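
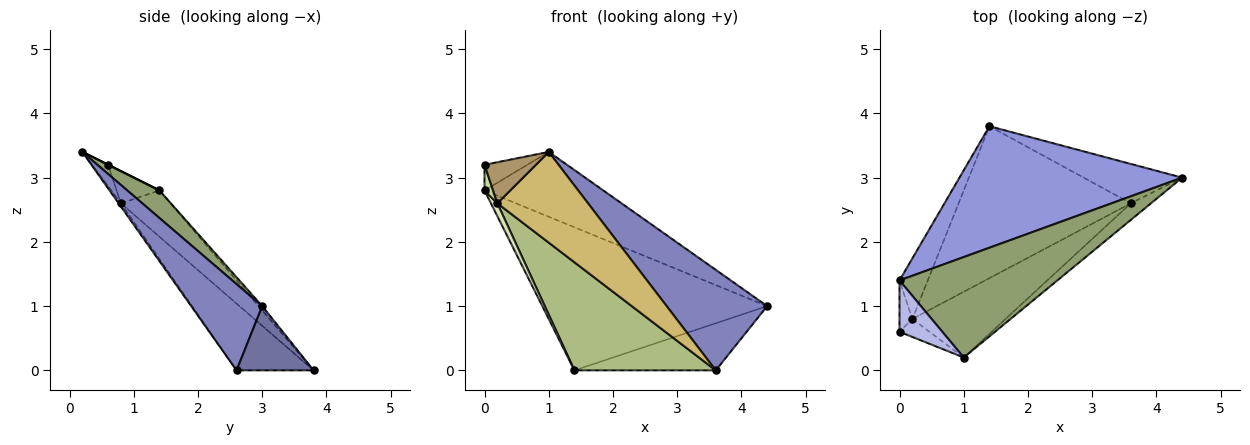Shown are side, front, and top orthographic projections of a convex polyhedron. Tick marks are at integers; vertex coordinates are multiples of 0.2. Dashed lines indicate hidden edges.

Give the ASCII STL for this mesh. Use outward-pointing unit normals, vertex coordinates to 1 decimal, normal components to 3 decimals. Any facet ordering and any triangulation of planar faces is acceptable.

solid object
 facet normal 0.386 0.708 -0.592
  outer loop
   vertex 3.6 2.6 0.0
   vertex 1.4 3.8 0.0
   vertex 4.4 3.0 1.0
  endloop
 endfacet
 facet normal 0.572 -0.809 -0.134
  outer loop
   vertex 1.0 0.2 3.4
   vertex 3.6 2.6 0.0
   vertex 4.4 3.0 1.0
  endloop
 endfacet
 facet normal -0.012 0.762 0.647
  outer loop
   vertex 0.0 1.4 2.8
   vertex 4.4 3.0 1.0
   vertex 1.4 3.8 0.0
  endloop
 endfacet
 facet normal 0.000 0.447 0.894
  outer loop
   vertex 0.0 1.4 2.8
   vertex 0.0 0.6 3.2
   vertex 1.0 0.2 3.4
  endloop
 endfacet
 facet normal 0.145 0.537 0.831
  outer loop
   vertex 0.0 1.4 2.8
   vertex 1.0 0.2 3.4
   vertex 4.4 3.0 1.0
  endloop
 endfacet
 facet normal -0.301 -0.553 -0.777
  outer loop
   vertex 0.2 0.8 2.6
   vertex 1.4 3.8 0.0
   vertex 3.6 2.6 0.0
  endloop
 endfacet
 facet normal -0.913 -0.183 -0.365
  outer loop
   vertex 0.2 0.8 2.6
   vertex 0.0 0.6 3.2
   vertex 0.0 1.4 2.8
  endloop
 endfacet
 facet normal -0.848 -0.110 -0.518
  outer loop
   vertex 0.2 0.8 2.6
   vertex 0.0 1.4 2.8
   vertex 1.4 3.8 0.0
  endloop
 endfacet
 facet normal -0.275 -0.881 -0.385
  outer loop
   vertex 0.2 0.8 2.6
   vertex 1.0 0.2 3.4
   vertex 0.0 0.6 3.2
  endloop
 endfacet
 facet normal -0.020 -0.809 -0.587
  outer loop
   vertex 0.2 0.8 2.6
   vertex 3.6 2.6 0.0
   vertex 1.0 0.2 3.4
  endloop
 endfacet
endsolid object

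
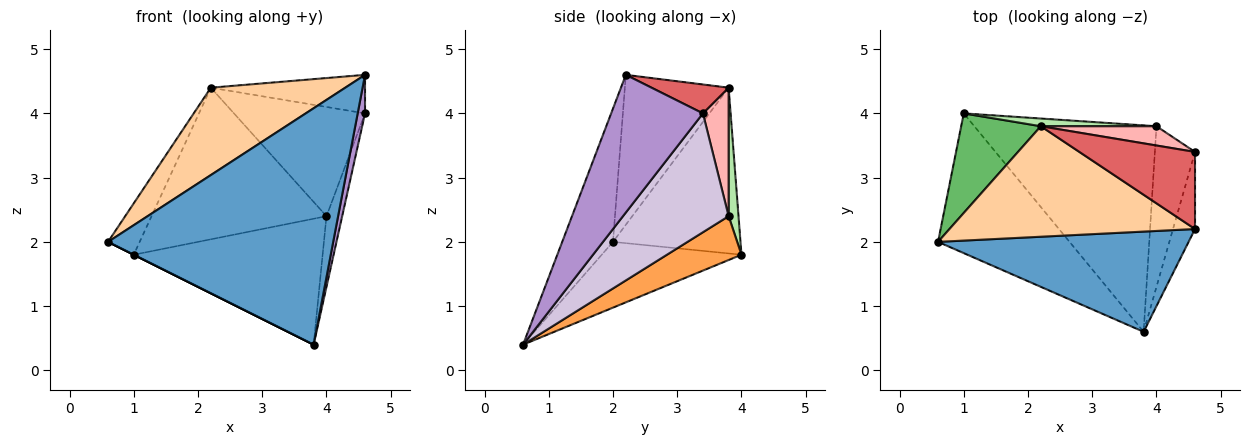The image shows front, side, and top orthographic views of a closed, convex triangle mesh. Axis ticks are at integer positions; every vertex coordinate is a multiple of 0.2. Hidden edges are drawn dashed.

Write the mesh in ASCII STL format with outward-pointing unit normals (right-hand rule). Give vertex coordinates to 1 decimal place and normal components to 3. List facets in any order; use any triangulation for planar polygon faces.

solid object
 facet normal -0.203 -0.901 0.382
  outer loop
   vertex 3.8 0.6 0.4
   vertex 4.6 2.2 4.6
   vertex 0.6 2.0 2.0
  endloop
 endfacet
 facet normal -0.447 0.000 -0.894
  outer loop
   vertex 3.8 0.6 0.4
   vertex 0.6 2.0 2.0
   vertex 1.0 4.0 1.8
  endloop
 endfacet
 facet normal 0.201 0.510 -0.836
  outer loop
   vertex 4.0 3.8 2.4
   vertex 3.8 0.6 0.4
   vertex 1.0 4.0 1.8
  endloop
 endfacet
 facet normal -0.432 -0.559 0.707
  outer loop
   vertex 2.2 3.8 4.4
   vertex 0.6 2.0 2.0
   vertex 4.6 2.2 4.6
  endloop
 endfacet
 facet normal -0.880 0.218 0.423
  outer loop
   vertex 2.2 3.8 4.4
   vertex 1.0 4.0 1.8
   vertex 0.6 2.0 2.0
  endloop
 endfacet
 facet normal 0.056 0.997 0.051
  outer loop
   vertex 2.2 3.8 4.4
   vertex 4.0 3.8 2.4
   vertex 1.0 4.0 1.8
  endloop
 endfacet
 facet normal 0.218 0.436 0.873
  outer loop
   vertex 4.6 3.4 4.0
   vertex 2.2 3.8 4.4
   vertex 4.6 2.2 4.6
  endloop
 endfacet
 facet normal 0.190 0.967 0.171
  outer loop
   vertex 4.6 3.4 4.0
   vertex 4.0 3.8 2.4
   vertex 2.2 3.8 4.4
  endloop
 endfacet
 facet normal 0.984 -0.079 -0.157
  outer loop
   vertex 4.6 3.4 4.0
   vertex 4.6 2.2 4.6
   vertex 3.8 0.6 0.4
  endloop
 endfacet
 facet normal 0.938 0.139 -0.317
  outer loop
   vertex 4.6 3.4 4.0
   vertex 3.8 0.6 0.4
   vertex 4.0 3.8 2.4
  endloop
 endfacet
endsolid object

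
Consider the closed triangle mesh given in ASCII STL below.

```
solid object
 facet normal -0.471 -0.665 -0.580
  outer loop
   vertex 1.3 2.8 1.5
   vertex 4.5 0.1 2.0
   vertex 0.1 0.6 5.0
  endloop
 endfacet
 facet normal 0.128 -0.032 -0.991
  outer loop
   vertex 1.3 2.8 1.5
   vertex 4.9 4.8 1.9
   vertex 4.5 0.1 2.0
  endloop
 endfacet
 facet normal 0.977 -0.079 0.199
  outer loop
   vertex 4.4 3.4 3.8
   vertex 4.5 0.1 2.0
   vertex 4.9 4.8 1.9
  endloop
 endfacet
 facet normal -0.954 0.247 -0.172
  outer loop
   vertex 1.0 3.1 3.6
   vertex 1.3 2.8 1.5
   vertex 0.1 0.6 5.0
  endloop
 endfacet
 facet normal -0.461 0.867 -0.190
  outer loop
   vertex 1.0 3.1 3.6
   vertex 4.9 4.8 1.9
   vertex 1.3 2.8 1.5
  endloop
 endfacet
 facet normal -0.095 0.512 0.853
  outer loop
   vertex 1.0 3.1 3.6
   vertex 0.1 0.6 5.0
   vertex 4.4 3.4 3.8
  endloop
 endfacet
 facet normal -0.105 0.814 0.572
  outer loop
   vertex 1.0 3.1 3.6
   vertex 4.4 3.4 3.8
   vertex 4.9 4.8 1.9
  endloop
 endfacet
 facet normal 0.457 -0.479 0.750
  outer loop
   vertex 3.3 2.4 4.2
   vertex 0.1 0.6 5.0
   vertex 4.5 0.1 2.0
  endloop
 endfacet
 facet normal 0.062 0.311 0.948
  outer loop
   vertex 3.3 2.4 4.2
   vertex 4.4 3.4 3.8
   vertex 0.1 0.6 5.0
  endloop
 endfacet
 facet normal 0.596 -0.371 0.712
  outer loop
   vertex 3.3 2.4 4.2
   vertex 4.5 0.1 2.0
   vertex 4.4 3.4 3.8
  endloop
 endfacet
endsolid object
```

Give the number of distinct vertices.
7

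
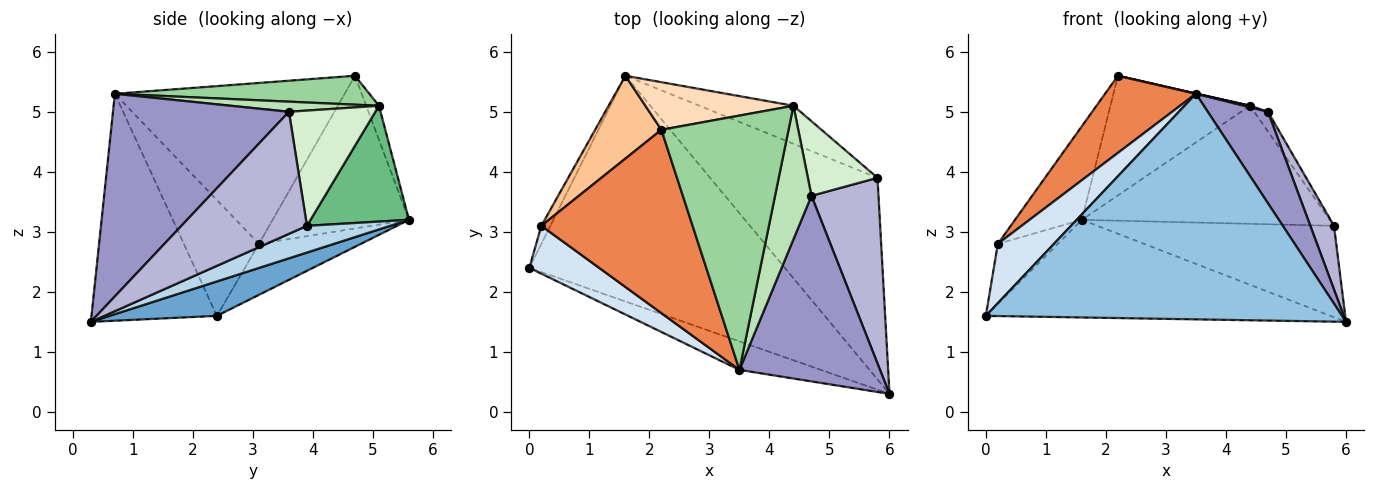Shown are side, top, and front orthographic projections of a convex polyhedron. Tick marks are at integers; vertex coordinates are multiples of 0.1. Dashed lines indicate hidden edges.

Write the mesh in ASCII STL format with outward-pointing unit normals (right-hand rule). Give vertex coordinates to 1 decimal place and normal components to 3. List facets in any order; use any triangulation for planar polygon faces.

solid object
 facet normal 0.123 0.394 -0.911
  outer loop
   vertex 1.6 5.6 3.2
   vertex 6.0 0.3 1.5
   vertex 0.0 2.4 1.6
  endloop
 endfacet
 facet normal -0.330 -0.937 -0.118
  outer loop
   vertex 3.5 0.7 5.3
   vertex 0.0 2.4 1.6
   vertex 6.0 0.3 1.5
  endloop
 endfacet
 facet normal 0.144 0.409 -0.901
  outer loop
   vertex 5.8 3.9 3.1
   vertex 6.0 0.3 1.5
   vertex 1.6 5.6 3.2
  endloop
 endfacet
 facet normal -0.721 -0.539 0.435
  outer loop
   vertex 0.2 3.1 2.8
   vertex 0.0 2.4 1.6
   vertex 3.5 0.7 5.3
  endloop
 endfacet
 facet normal -0.700 -0.277 0.658
  outer loop
   vertex 0.2 3.1 2.8
   vertex 3.5 0.7 5.3
   vertex 2.2 4.7 5.6
  endloop
 endfacet
 facet normal -0.852 0.501 -0.150
  outer loop
   vertex 0.2 3.1 2.8
   vertex 1.6 5.6 3.2
   vertex 0.0 2.4 1.6
  endloop
 endfacet
 facet normal -0.837 0.410 0.363
  outer loop
   vertex 0.2 3.1 2.8
   vertex 2.2 4.7 5.6
   vertex 1.6 5.6 3.2
  endloop
 endfacet
 facet normal -0.085 0.926 0.368
  outer loop
   vertex 4.4 5.1 5.1
   vertex 1.6 5.6 3.2
   vertex 2.2 4.7 5.6
  endloop
 endfacet
 facet normal 0.354 0.890 -0.287
  outer loop
   vertex 4.4 5.1 5.1
   vertex 5.8 3.9 3.1
   vertex 1.6 5.6 3.2
  endloop
 endfacet
 facet normal 0.222 -0.001 0.975
  outer loop
   vertex 4.4 5.1 5.1
   vertex 2.2 4.7 5.6
   vertex 3.5 0.7 5.3
  endloop
 endfacet
 facet normal 0.267 -0.011 0.964
  outer loop
   vertex 4.7 3.6 5.0
   vertex 4.4 5.1 5.1
   vertex 3.5 0.7 5.3
  endloop
 endfacet
 facet normal 0.848 0.135 0.512
  outer loop
   vertex 4.7 3.6 5.0
   vertex 5.8 3.9 3.1
   vertex 4.4 5.1 5.1
  endloop
 endfacet
 facet normal 0.791 -0.271 0.549
  outer loop
   vertex 4.7 3.6 5.0
   vertex 3.5 0.7 5.3
   vertex 6.0 0.3 1.5
  endloop
 endfacet
 facet normal 0.865 -0.163 0.475
  outer loop
   vertex 4.7 3.6 5.0
   vertex 6.0 0.3 1.5
   vertex 5.8 3.9 3.1
  endloop
 endfacet
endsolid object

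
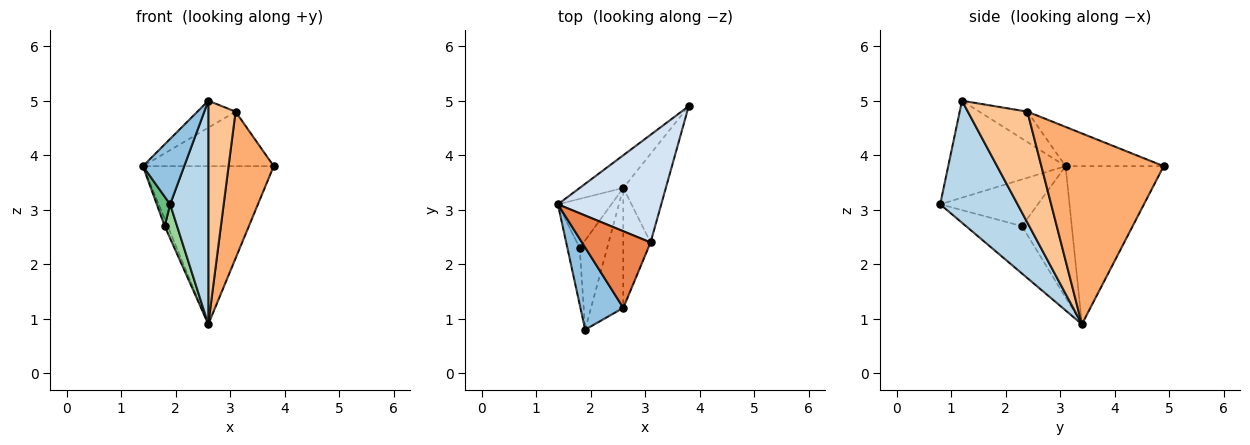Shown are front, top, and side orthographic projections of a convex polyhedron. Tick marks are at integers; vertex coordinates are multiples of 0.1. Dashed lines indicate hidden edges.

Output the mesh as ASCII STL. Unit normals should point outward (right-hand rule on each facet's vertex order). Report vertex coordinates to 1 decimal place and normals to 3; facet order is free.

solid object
 facet normal -0.592 0.789 -0.163
  outer loop
   vertex 2.6 3.4 0.9
   vertex 1.4 3.1 3.8
   vertex 3.8 4.9 3.8
  endloop
 endfacet
 facet normal -0.870 -0.306 0.385
  outer loop
   vertex 1.9 0.8 3.1
   vertex 2.6 1.2 5.0
   vertex 1.4 3.1 3.8
  endloop
 endfacet
 facet normal 0.873 -0.430 -0.231
  outer loop
   vertex 1.9 0.8 3.1
   vertex 2.6 3.4 0.9
   vertex 2.6 1.2 5.0
  endloop
 endfacet
 facet normal -0.321 0.428 0.845
  outer loop
   vertex 3.1 2.4 4.8
   vertex 3.8 4.9 3.8
   vertex 1.4 3.1 3.8
  endloop
 endfacet
 facet normal -0.386 0.306 0.870
  outer loop
   vertex 3.1 2.4 4.8
   vertex 1.4 3.1 3.8
   vertex 2.6 1.2 5.0
  endloop
 endfacet
 facet normal 0.918 -0.339 -0.205
  outer loop
   vertex 3.1 2.4 4.8
   vertex 2.6 3.4 0.9
   vertex 3.8 4.9 3.8
  endloop
 endfacet
 facet normal 0.887 -0.406 -0.218
  outer loop
   vertex 3.1 2.4 4.8
   vertex 2.6 1.2 5.0
   vertex 2.6 3.4 0.9
  endloop
 endfacet
 facet normal -0.925 0.056 -0.377
  outer loop
   vertex 1.8 2.3 2.7
   vertex 1.4 3.1 3.8
   vertex 2.6 3.4 0.9
  endloop
 endfacet
 facet normal -0.959 -0.131 -0.253
  outer loop
   vertex 1.8 2.3 2.7
   vertex 1.9 0.8 3.1
   vertex 1.4 3.1 3.8
  endloop
 endfacet
 facet normal -0.850 -0.188 -0.493
  outer loop
   vertex 1.8 2.3 2.7
   vertex 2.6 3.4 0.9
   vertex 1.9 0.8 3.1
  endloop
 endfacet
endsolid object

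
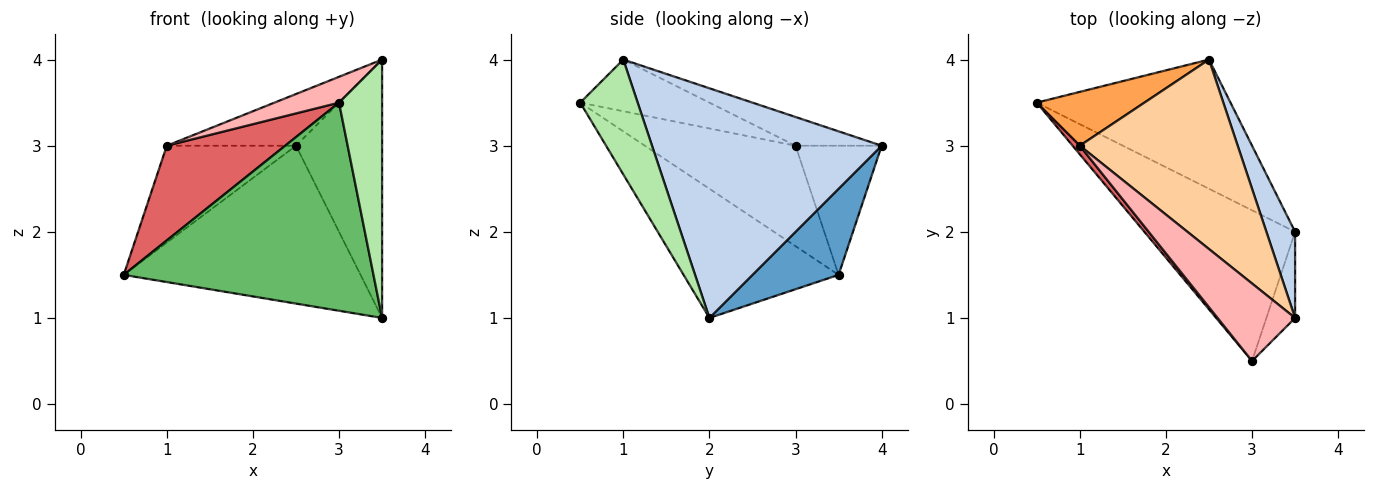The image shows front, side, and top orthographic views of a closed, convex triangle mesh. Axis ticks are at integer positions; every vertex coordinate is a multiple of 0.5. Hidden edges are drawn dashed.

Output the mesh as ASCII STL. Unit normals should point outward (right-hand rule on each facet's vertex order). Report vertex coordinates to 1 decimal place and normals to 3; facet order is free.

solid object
 facet normal 0.271 0.745 -0.610
  outer loop
   vertex 3.5 2.0 1.0
   vertex 0.5 3.5 1.5
   vertex 2.5 4.0 3.0
  endloop
 endfacet
 facet normal 0.930 0.349 0.116
  outer loop
   vertex 3.5 2.0 1.0
   vertex 2.5 4.0 3.0
   vertex 3.5 1.0 4.0
  endloop
 endfacet
 facet normal -0.504 0.755 0.420
  outer loop
   vertex 1.0 3.0 3.0
   vertex 2.5 4.0 3.0
   vertex 0.5 3.5 1.5
  endloop
 endfacet
 facet normal -0.173 0.259 0.950
  outer loop
   vertex 1.0 3.0 3.0
   vertex 3.5 1.0 4.0
   vertex 2.5 4.0 3.0
  endloop
 endfacet
 facet normal -0.449 -0.724 -0.524
  outer loop
   vertex 3.0 0.5 3.5
   vertex 0.5 3.5 1.5
   vertex 3.5 2.0 1.0
  endloop
 endfacet
 facet normal 0.784 -0.588 -0.196
  outer loop
   vertex 3.0 0.5 3.5
   vertex 3.5 2.0 1.0
   vertex 3.5 1.0 4.0
  endloop
 endfacet
 facet normal -0.785 -0.617 0.056
  outer loop
   vertex 3.0 0.5 3.5
   vertex 1.0 3.0 3.0
   vertex 0.5 3.5 1.5
  endloop
 endfacet
 facet normal -0.535 -0.267 0.802
  outer loop
   vertex 3.0 0.5 3.5
   vertex 3.5 1.0 4.0
   vertex 1.0 3.0 3.0
  endloop
 endfacet
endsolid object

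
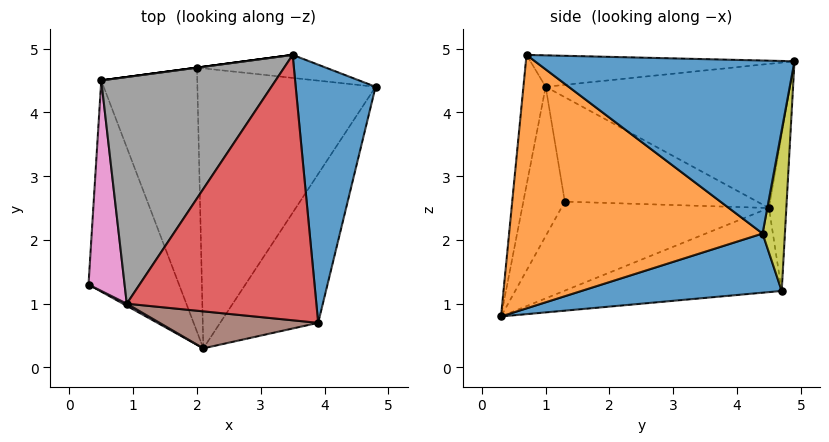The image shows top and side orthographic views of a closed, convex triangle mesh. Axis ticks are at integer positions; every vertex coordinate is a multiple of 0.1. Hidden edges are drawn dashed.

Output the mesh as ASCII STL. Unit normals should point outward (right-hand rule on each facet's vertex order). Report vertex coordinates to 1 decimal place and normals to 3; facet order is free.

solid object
 facet normal 0.904 0.096 0.417
  outer loop
   vertex 3.5 4.9 4.8
   vertex 3.9 0.7 4.9
   vertex 4.8 4.4 2.1
  endloop
 endfacet
 facet normal 0.834 -0.447 -0.323
  outer loop
   vertex 2.1 0.3 0.8
   vertex 4.8 4.4 2.1
   vertex 3.9 0.7 4.9
  endloop
 endfacet
 facet normal -0.701 0.022 -0.713
  outer loop
   vertex 0.5 4.5 2.5
   vertex 2.1 0.3 0.8
   vertex 0.3 1.3 2.6
  endloop
 endfacet
 facet normal -0.164 0.008 0.986
  outer loop
   vertex 0.9 1.0 4.4
   vertex 3.9 0.7 4.9
   vertex 3.5 4.9 4.8
  endloop
 endfacet
 facet normal -0.476 -0.879 0.012
  outer loop
   vertex 0.9 1.0 4.4
   vertex 0.3 1.3 2.6
   vertex 2.1 0.3 0.8
  endloop
 endfacet
 facet normal -0.123 -0.981 0.150
  outer loop
   vertex 0.9 1.0 4.4
   vertex 2.1 0.3 0.8
   vertex 3.9 0.7 4.9
  endloop
 endfacet
 facet normal -0.943 0.069 0.326
  outer loop
   vertex 0.9 1.0 4.4
   vertex 0.5 4.5 2.5
   vertex 0.3 1.3 2.6
  endloop
 endfacet
 facet normal -0.602 0.327 0.729
  outer loop
   vertex 0.9 1.0 4.4
   vertex 3.5 4.9 4.8
   vertex 0.5 4.5 2.5
  endloop
 endfacet
 facet normal 0.142 0.983 -0.114
  outer loop
   vertex 2.0 4.7 1.2
   vertex 3.5 4.9 4.8
   vertex 4.8 4.4 2.1
  endloop
 endfacet
 facet normal -0.132 0.991 0.000
  outer loop
   vertex 2.0 4.7 1.2
   vertex 0.5 4.5 2.5
   vertex 3.5 4.9 4.8
  endloop
 endfacet
 facet normal 0.314 0.093 -0.945
  outer loop
   vertex 2.0 4.7 1.2
   vertex 4.8 4.4 2.1
   vertex 2.1 0.3 0.8
  endloop
 endfacet
 facet normal -0.658 0.053 -0.751
  outer loop
   vertex 2.0 4.7 1.2
   vertex 2.1 0.3 0.8
   vertex 0.5 4.5 2.5
  endloop
 endfacet
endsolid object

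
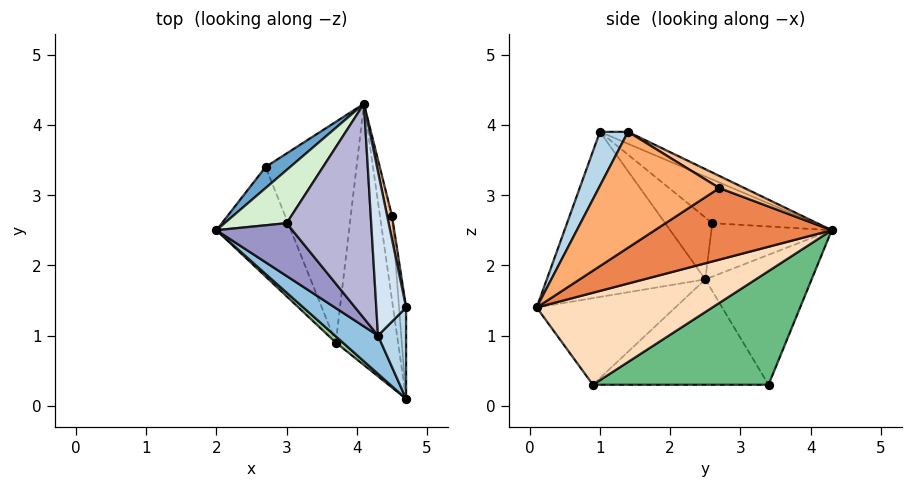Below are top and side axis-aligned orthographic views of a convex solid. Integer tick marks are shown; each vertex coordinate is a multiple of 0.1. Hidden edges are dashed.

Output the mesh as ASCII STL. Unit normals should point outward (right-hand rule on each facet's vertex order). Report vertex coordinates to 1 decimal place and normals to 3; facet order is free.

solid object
 facet normal -0.670 0.732 0.127
  outer loop
   vertex 2.7 3.4 0.3
   vertex 2.0 2.5 1.8
   vertex 4.1 4.3 2.5
  endloop
 endfacet
 facet normal -0.641 -0.749 0.167
  outer loop
   vertex 4.3 1.0 3.9
   vertex 2.0 2.5 1.8
   vertex 4.7 0.1 1.4
  endloop
 endfacet
 facet normal 0.664 -0.664 0.345
  outer loop
   vertex 4.3 1.0 3.9
   vertex 4.7 0.1 1.4
   vertex 4.7 1.4 3.9
  endloop
 endfacet
 facet normal -0.348 0.348 0.870
  outer loop
   vertex 4.3 1.0 3.9
   vertex 4.7 1.4 3.9
   vertex 4.1 4.3 2.5
  endloop
 endfacet
 facet normal 0.970 0.181 -0.163
  outer loop
   vertex 4.5 2.7 3.1
   vertex 4.7 0.1 1.4
   vertex 4.1 4.3 2.5
  endloop
 endfacet
 facet normal 0.991 0.116 -0.060
  outer loop
   vertex 4.5 2.7 3.1
   vertex 4.7 1.4 3.9
   vertex 4.7 0.1 1.4
  endloop
 endfacet
 facet normal 0.870 0.348 0.348
  outer loop
   vertex 4.5 2.7 3.1
   vertex 4.1 4.3 2.5
   vertex 4.7 1.4 3.9
  endloop
 endfacet
 facet normal 0.801 0.256 -0.542
  outer loop
   vertex 3.7 0.9 0.3
   vertex 4.1 4.3 2.5
   vertex 4.7 0.1 1.4
  endloop
 endfacet
 facet normal 0.745 0.298 -0.596
  outer loop
   vertex 3.7 0.9 0.3
   vertex 2.7 3.4 0.3
   vertex 4.1 4.3 2.5
  endloop
 endfacet
 facet normal -0.659 -0.750 0.053
  outer loop
   vertex 3.7 0.9 0.3
   vertex 4.7 0.1 1.4
   vertex 2.0 2.5 1.8
  endloop
 endfacet
 facet normal -0.776 -0.311 -0.549
  outer loop
   vertex 3.7 0.9 0.3
   vertex 2.0 2.5 1.8
   vertex 2.7 3.4 0.3
  endloop
 endfacet
 facet normal -0.591 0.423 0.686
  outer loop
   vertex 3.0 2.6 2.6
   vertex 4.1 4.3 2.5
   vertex 2.0 2.5 1.8
  endloop
 endfacet
 facet normal -0.628 0.116 0.770
  outer loop
   vertex 3.0 2.6 2.6
   vertex 2.0 2.5 1.8
   vertex 4.3 1.0 3.9
  endloop
 endfacet
 facet normal -0.433 0.330 0.839
  outer loop
   vertex 3.0 2.6 2.6
   vertex 4.3 1.0 3.9
   vertex 4.1 4.3 2.5
  endloop
 endfacet
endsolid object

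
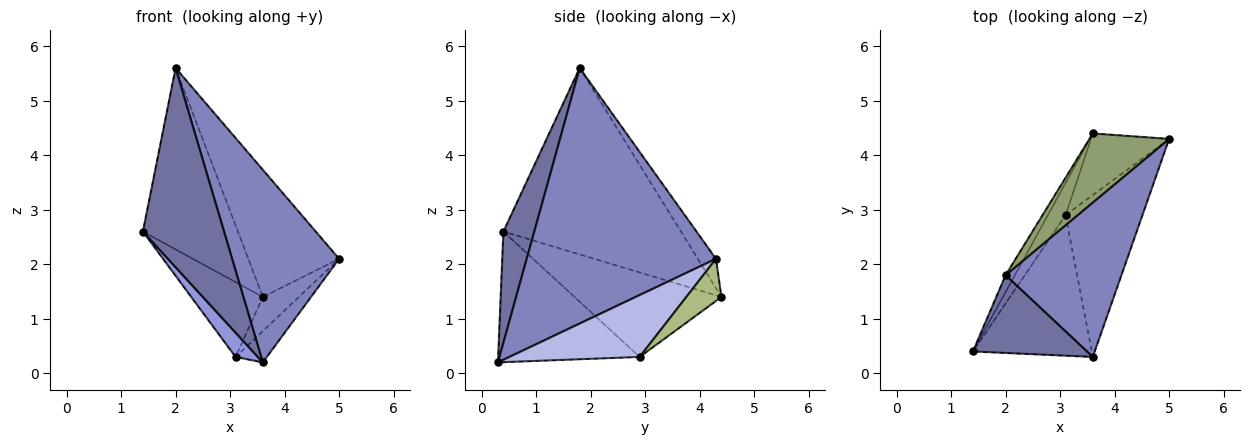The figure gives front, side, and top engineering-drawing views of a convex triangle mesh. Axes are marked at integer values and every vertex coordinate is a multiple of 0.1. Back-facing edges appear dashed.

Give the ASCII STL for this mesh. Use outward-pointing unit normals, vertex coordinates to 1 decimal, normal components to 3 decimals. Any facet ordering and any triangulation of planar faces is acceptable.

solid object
 facet normal 0.334 -0.878 0.343
  outer loop
   vertex 2.0 1.8 5.6
   vertex 1.4 0.4 2.6
   vertex 3.6 0.3 0.2
  endloop
 endfacet
 facet normal 0.810 -0.458 0.367
  outer loop
   vertex 2.0 1.8 5.6
   vertex 3.6 0.3 0.2
   vertex 5.0 4.3 2.1
  endloop
 endfacet
 facet normal -0.735 -0.116 -0.669
  outer loop
   vertex 3.1 2.9 0.3
   vertex 3.6 0.3 0.2
   vertex 1.4 0.4 2.6
  endloop
 endfacet
 facet normal 0.620 0.149 -0.770
  outer loop
   vertex 3.1 2.9 0.3
   vertex 5.0 4.3 2.1
   vertex 3.6 0.3 0.2
  endloop
 endfacet
 facet normal -0.173 0.866 0.470
  outer loop
   vertex 3.6 4.4 1.4
   vertex 2.0 1.8 5.6
   vertex 5.0 4.3 2.1
  endloop
 endfacet
 facet normal 0.427 0.438 -0.791
  outer loop
   vertex 3.6 4.4 1.4
   vertex 5.0 4.3 2.1
   vertex 3.1 2.9 0.3
  endloop
 endfacet
 facet normal -0.881 0.471 -0.044
  outer loop
   vertex 3.6 4.4 1.4
   vertex 1.4 0.4 2.6
   vertex 2.0 1.8 5.6
  endloop
 endfacet
 facet normal -0.883 0.430 -0.185
  outer loop
   vertex 3.6 4.4 1.4
   vertex 3.1 2.9 0.3
   vertex 1.4 0.4 2.6
  endloop
 endfacet
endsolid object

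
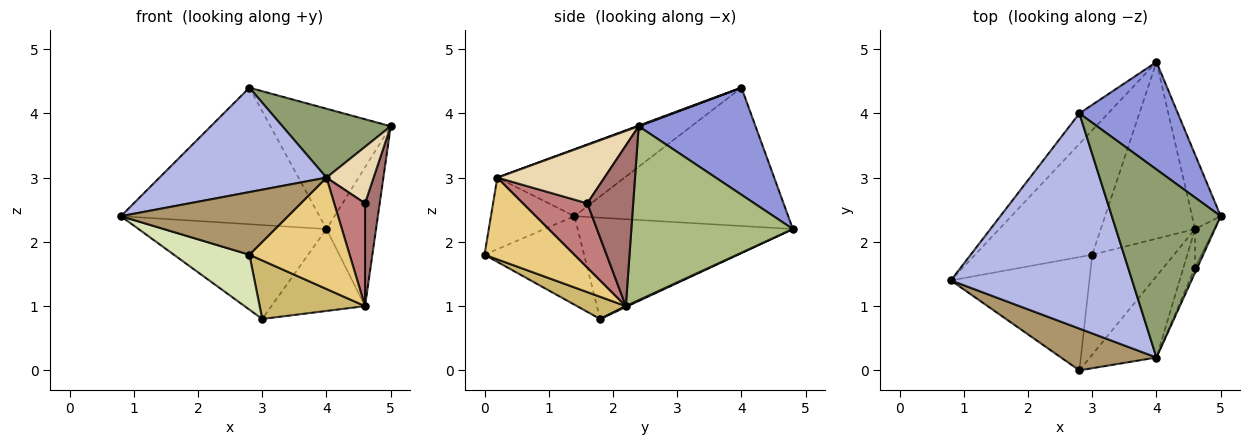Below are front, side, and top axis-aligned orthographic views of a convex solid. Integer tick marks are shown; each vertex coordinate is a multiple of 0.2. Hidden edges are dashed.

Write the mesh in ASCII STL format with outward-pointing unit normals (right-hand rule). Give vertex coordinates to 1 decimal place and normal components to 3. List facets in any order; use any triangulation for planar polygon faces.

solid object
 facet normal -0.568 0.496 -0.657
  outer loop
   vertex 3.0 1.8 0.8
   vertex 0.8 1.4 2.4
   vertex 4.0 4.8 2.2
  endloop
 endfacet
 facet normal -0.724 0.673 -0.150
  outer loop
   vertex 2.8 4.0 4.4
   vertex 4.0 4.8 2.2
   vertex 0.8 1.4 2.4
  endloop
 endfacet
 facet normal 0.586 0.604 0.540
  outer loop
   vertex 2.8 4.0 4.4
   vertex 5.0 2.4 3.8
   vertex 4.0 4.8 2.2
  endloop
 endfacet
 facet normal -0.315 -0.414 0.854
  outer loop
   vertex 4.0 0.2 3.0
   vertex 2.8 4.0 4.4
   vertex 0.8 1.4 2.4
  endloop
 endfacet
 facet normal 0.006 -0.344 0.939
  outer loop
   vertex 4.0 0.2 3.0
   vertex 5.0 2.4 3.8
   vertex 2.8 4.0 4.4
  endloop
 endfacet
 facet normal 0.944 0.290 -0.156
  outer loop
   vertex 4.6 2.2 1.0
   vertex 4.0 4.8 2.2
   vertex 5.0 2.4 3.8
  endloop
 endfacet
 facet normal 0.008 0.421 -0.907
  outer loop
   vertex 4.6 2.2 1.0
   vertex 3.0 1.8 0.8
   vertex 4.0 4.8 2.2
  endloop
 endfacet
 facet normal -0.499 -0.378 -0.780
  outer loop
   vertex 2.8 0.0 1.8
   vertex 0.8 1.4 2.4
   vertex 3.0 1.8 0.8
  endloop
 endfacet
 facet normal -0.384 -0.768 0.512
  outer loop
   vertex 2.8 0.0 1.8
   vertex 4.0 0.2 3.0
   vertex 0.8 1.4 2.4
  endloop
 endfacet
 facet normal 0.228 -0.492 -0.840
  outer loop
   vertex 2.8 0.0 1.8
   vertex 3.0 1.8 0.8
   vertex 4.6 2.2 1.0
  endloop
 endfacet
 facet normal 0.587 -0.654 -0.478
  outer loop
   vertex 2.8 0.0 1.8
   vertex 4.6 2.2 1.0
   vertex 4.0 0.2 3.0
  endloop
 endfacet
 facet normal 0.915 -0.402 -0.037
  outer loop
   vertex 4.6 1.6 2.6
   vertex 5.0 2.4 3.8
   vertex 4.0 0.2 3.0
  endloop
 endfacet
 facet normal 0.946 -0.303 -0.114
  outer loop
   vertex 4.6 1.6 2.6
   vertex 4.6 2.2 1.0
   vertex 5.0 2.4 3.8
  endloop
 endfacet
 facet normal 0.890 -0.427 -0.160
  outer loop
   vertex 4.6 1.6 2.6
   vertex 4.0 0.2 3.0
   vertex 4.6 2.2 1.0
  endloop
 endfacet
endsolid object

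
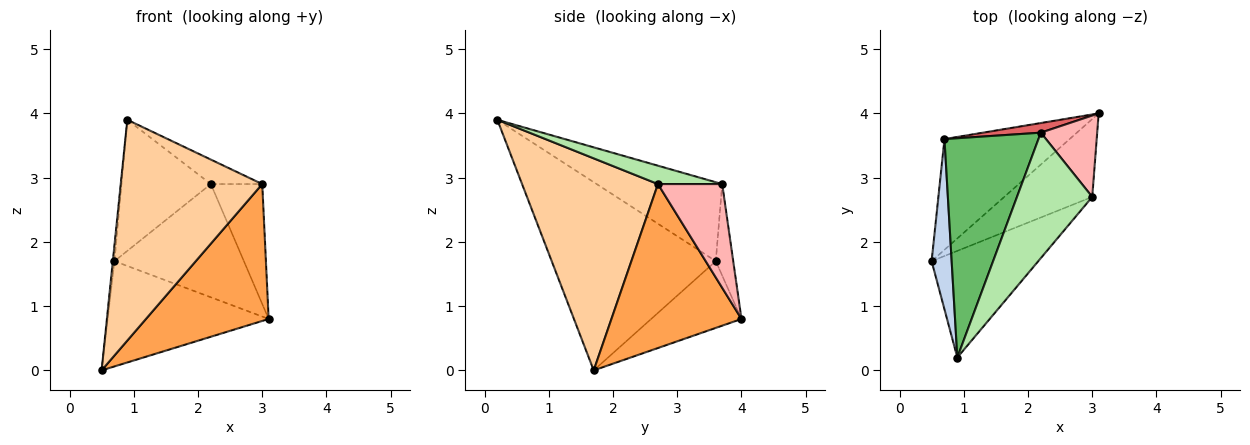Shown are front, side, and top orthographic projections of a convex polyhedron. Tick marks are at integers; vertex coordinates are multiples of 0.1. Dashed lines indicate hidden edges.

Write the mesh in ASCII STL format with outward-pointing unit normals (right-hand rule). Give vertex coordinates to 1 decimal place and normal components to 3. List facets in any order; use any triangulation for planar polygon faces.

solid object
 facet normal -0.361 0.643 -0.676
  outer loop
   vertex 0.7 3.6 1.7
   vertex 3.1 4.0 0.8
   vertex 0.5 1.7 0.0
  endloop
 endfacet
 facet normal -0.994 0.010 0.106
  outer loop
   vertex 0.7 3.6 1.7
   vertex 0.5 1.7 0.0
   vertex 0.9 0.2 3.9
  endloop
 endfacet
 facet normal 0.677 -0.639 -0.364
  outer loop
   vertex 3.0 2.7 2.9
   vertex 0.5 1.7 0.0
   vertex 3.1 4.0 0.8
  endloop
 endfacet
 facet normal 0.654 -0.681 -0.329
  outer loop
   vertex 3.0 2.7 2.9
   vertex 0.9 0.2 3.9
   vertex 0.5 1.7 0.0
  endloop
 endfacet
 facet normal -0.585 0.416 0.696
  outer loop
   vertex 2.2 3.7 2.9
   vertex 0.7 3.6 1.7
   vertex 0.9 0.2 3.9
  endloop
 endfacet
 facet normal 0.233 0.186 0.955
  outer loop
   vertex 2.2 3.7 2.9
   vertex 0.9 0.2 3.9
   vertex 3.0 2.7 2.9
  endloop
 endfacet
 facet normal -0.133 0.988 0.084
  outer loop
   vertex 2.2 3.7 2.9
   vertex 3.1 4.0 0.8
   vertex 0.7 3.6 1.7
  endloop
 endfacet
 facet normal 0.719 0.575 0.390
  outer loop
   vertex 2.2 3.7 2.9
   vertex 3.0 2.7 2.9
   vertex 3.1 4.0 0.8
  endloop
 endfacet
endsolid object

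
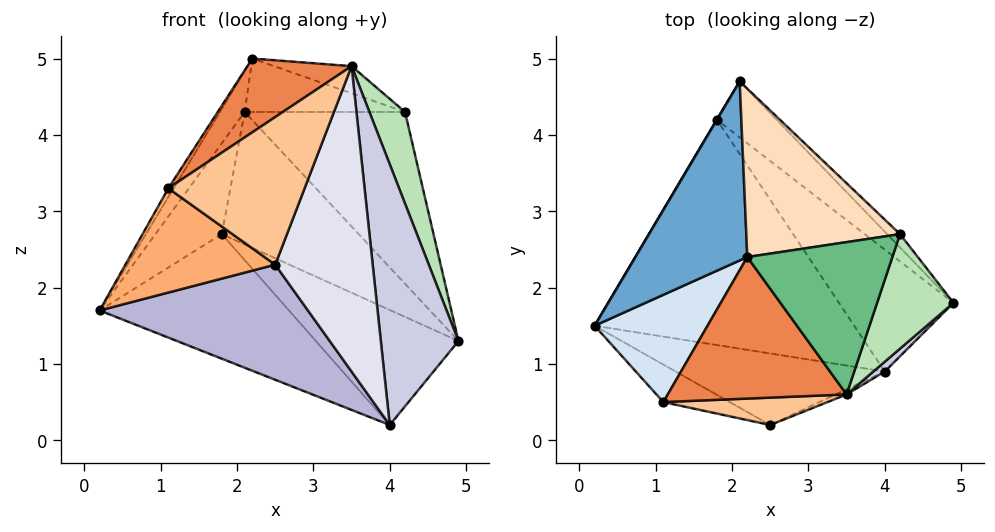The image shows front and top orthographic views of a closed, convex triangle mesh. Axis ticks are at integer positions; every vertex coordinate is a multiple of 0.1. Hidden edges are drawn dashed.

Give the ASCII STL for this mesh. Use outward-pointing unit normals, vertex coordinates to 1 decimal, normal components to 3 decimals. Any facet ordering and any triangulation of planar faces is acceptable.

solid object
 facet normal -0.863 0.112 0.492
  outer loop
   vertex 2.2 2.4 5.0
   vertex 2.1 4.7 4.3
   vertex 0.2 1.5 1.7
  endloop
 endfacet
 facet normal -0.861 0.509 0.002
  outer loop
   vertex 1.8 4.2 2.7
   vertex 0.2 1.5 1.7
   vertex 2.1 4.7 4.3
  endloop
 endfacet
 facet normal 0.474 0.811 -0.342
  outer loop
   vertex 1.8 4.2 2.7
   vertex 2.1 4.7 4.3
   vertex 4.9 1.8 1.3
  endloop
 endfacet
 facet normal -0.859 0.042 0.510
  outer loop
   vertex 1.1 0.5 3.3
   vertex 2.2 2.4 5.0
   vertex 0.2 1.5 1.7
  endloop
 endfacet
 facet normal -0.496 -0.401 0.770
  outer loop
   vertex 1.1 0.5 3.3
   vertex 3.5 0.6 4.9
   vertex 2.2 2.4 5.0
  endloop
 endfacet
 facet normal -0.405 -0.860 -0.310
  outer loop
   vertex 1.1 0.5 3.3
   vertex 0.2 1.5 1.7
   vertex 2.5 0.2 2.3
  endloop
 endfacet
 facet normal -0.080 -0.980 0.182
  outer loop
   vertex 1.1 0.5 3.3
   vertex 2.5 0.2 2.3
   vertex 3.5 0.6 4.9
  endloop
 endfacet
 facet normal 0.277 0.291 0.916
  outer loop
   vertex 4.2 2.7 4.3
   vertex 2.1 4.7 4.3
   vertex 2.2 2.4 5.0
  endloop
 endfacet
 facet normal 0.303 0.167 0.938
  outer loop
   vertex 4.2 2.7 4.3
   vertex 2.2 2.4 5.0
   vertex 3.5 0.6 4.9
  endloop
 endfacet
 facet normal 0.689 0.723 -0.056
  outer loop
   vertex 4.2 2.7 4.3
   vertex 4.9 1.8 1.3
   vertex 2.1 4.7 4.3
  endloop
 endfacet
 facet normal 0.931 -0.229 0.286
  outer loop
   vertex 4.2 2.7 4.3
   vertex 3.5 0.6 4.9
   vertex 4.9 1.8 1.3
  endloop
 endfacet
 facet normal -0.260 0.467 -0.845
  outer loop
   vertex 4.0 0.9 0.2
   vertex 0.2 1.5 1.7
   vertex 1.8 4.2 2.7
  endloop
 endfacet
 facet normal 0.199 0.673 -0.713
  outer loop
   vertex 4.0 0.9 0.2
   vertex 1.8 4.2 2.7
   vertex 4.9 1.8 1.3
  endloop
 endfacet
 facet normal -0.324 -0.804 -0.499
  outer loop
   vertex 4.0 0.9 0.2
   vertex 2.5 0.2 2.3
   vertex 0.2 1.5 1.7
  endloop
 endfacet
 facet normal 0.690 -0.723 0.027
  outer loop
   vertex 4.0 0.9 0.2
   vertex 4.9 1.8 1.3
   vertex 3.5 0.6 4.9
  endloop
 endfacet
 facet normal 0.405 -0.914 -0.015
  outer loop
   vertex 4.0 0.9 0.2
   vertex 3.5 0.6 4.9
   vertex 2.5 0.2 2.3
  endloop
 endfacet
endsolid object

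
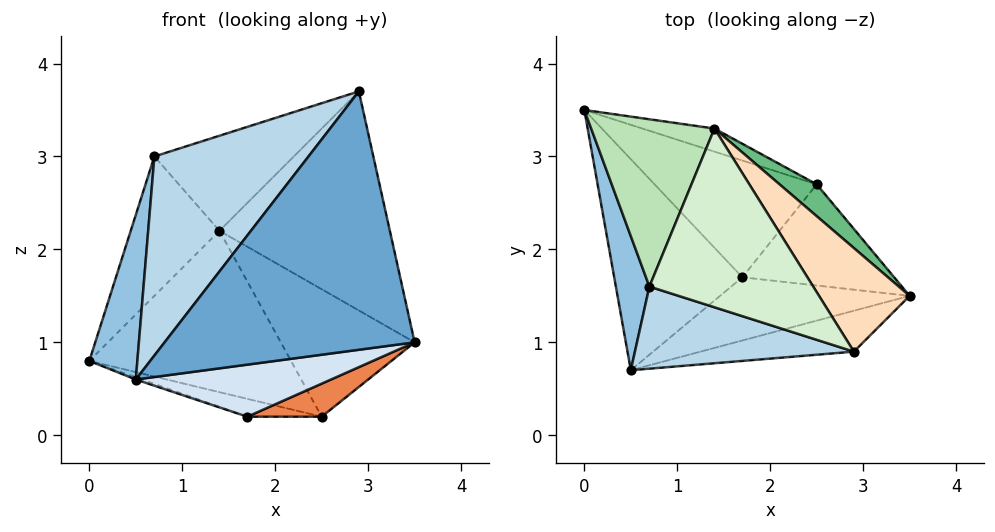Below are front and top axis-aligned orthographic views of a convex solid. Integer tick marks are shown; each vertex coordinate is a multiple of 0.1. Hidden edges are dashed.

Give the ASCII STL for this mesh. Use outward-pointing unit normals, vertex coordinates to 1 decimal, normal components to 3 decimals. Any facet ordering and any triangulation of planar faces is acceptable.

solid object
 facet normal 0.273 -0.950 -0.150
  outer loop
   vertex 2.9 0.9 3.7
   vertex 0.5 0.7 0.6
   vertex 3.5 1.5 1.0
  endloop
 endfacet
 facet normal -0.971 -0.184 0.150
  outer loop
   vertex 0.7 1.6 3.0
   vertex 0.0 3.5 0.8
   vertex 0.5 0.7 0.6
  endloop
 endfacet
 facet normal -0.384 -0.854 0.352
  outer loop
   vertex 0.7 1.6 3.0
   vertex 0.5 0.7 0.6
   vertex 2.9 0.9 3.7
  endloop
 endfacet
 facet normal 0.263 -0.613 -0.745
  outer loop
   vertex 1.7 1.7 0.2
   vertex 3.5 1.5 1.0
   vertex 0.5 0.7 0.6
  endloop
 endfacet
 facet normal 0.362 -0.289 -0.886
  outer loop
   vertex 1.7 1.7 0.2
   vertex 2.5 2.7 0.2
   vertex 3.5 1.5 1.0
  endloop
 endfacet
 facet normal -0.324 0.010 -0.946
  outer loop
   vertex 1.7 1.7 0.2
   vertex 0.5 0.7 0.6
   vertex 0.0 3.5 0.8
  endloop
 endfacet
 facet normal -0.186 0.148 -0.971
  outer loop
   vertex 1.7 1.7 0.2
   vertex 0.0 3.5 0.8
   vertex 2.5 2.7 0.2
  endloop
 endfacet
 facet normal 0.714 0.633 0.299
  outer loop
   vertex 1.4 3.3 2.2
   vertex 2.9 0.9 3.7
   vertex 3.5 1.5 1.0
  endloop
 endfacet
 facet normal 0.696 0.696 0.174
  outer loop
   vertex 1.4 3.3 2.2
   vertex 3.5 1.5 1.0
   vertex 2.5 2.7 0.2
  endloop
 endfacet
 facet normal 0.272 0.953 -0.136
  outer loop
   vertex 1.4 3.3 2.2
   vertex 2.5 2.7 0.2
   vertex 0.0 3.5 0.8
  endloop
 endfacet
 facet normal -0.560 0.530 0.636
  outer loop
   vertex 1.4 3.3 2.2
   vertex 0.0 3.5 0.8
   vertex 0.7 1.6 3.0
  endloop
 endfacet
 facet normal -0.130 0.466 0.875
  outer loop
   vertex 1.4 3.3 2.2
   vertex 0.7 1.6 3.0
   vertex 2.9 0.9 3.7
  endloop
 endfacet
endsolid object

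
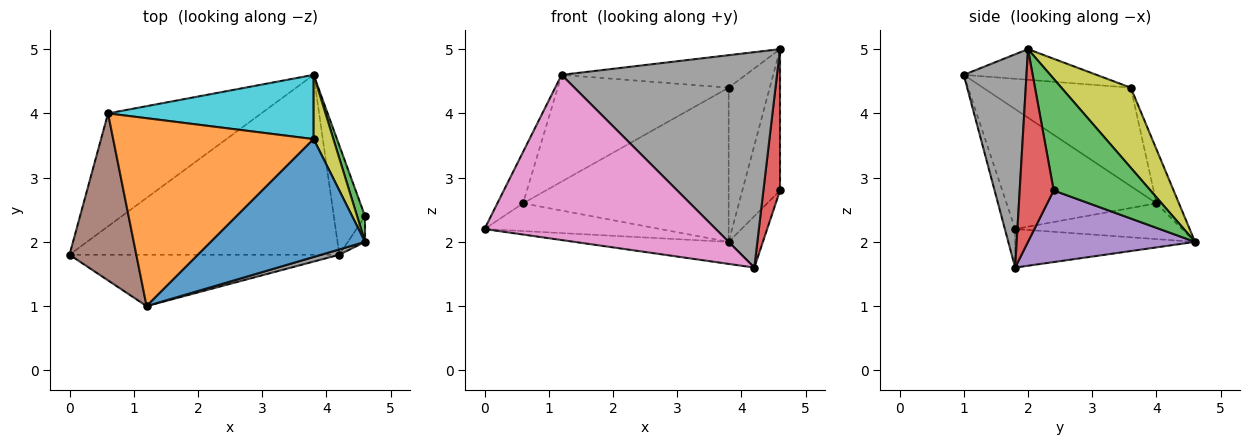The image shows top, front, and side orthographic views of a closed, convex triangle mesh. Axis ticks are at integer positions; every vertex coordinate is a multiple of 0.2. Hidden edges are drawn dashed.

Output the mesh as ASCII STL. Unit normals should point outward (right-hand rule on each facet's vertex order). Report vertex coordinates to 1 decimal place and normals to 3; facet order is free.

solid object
 facet normal -0.140 0.120 -0.983
  outer loop
   vertex 4.2 1.8 1.6
   vertex 0.0 1.8 2.2
   vertex 3.8 4.6 2.0
  endloop
 endfacet
 facet normal -0.221 0.233 -0.947
  outer loop
   vertex 0.6 4.0 2.6
   vertex 3.8 4.6 2.0
   vertex 0.0 1.8 2.2
  endloop
 endfacet
 facet normal 0.930 0.362 0.066
  outer loop
   vertex 4.6 2.4 2.8
   vertex 3.8 4.6 2.0
   vertex 4.6 2.0 5.0
  endloop
 endfacet
 facet normal 0.896 -0.438 -0.080
  outer loop
   vertex 4.6 2.4 2.8
   vertex 4.6 2.0 5.0
   vertex 4.2 1.8 1.6
  endloop
 endfacet
 facet normal 0.901 0.185 -0.393
  outer loop
   vertex 4.6 2.4 2.8
   vertex 4.2 1.8 1.6
   vertex 3.8 4.6 2.0
  endloop
 endfacet
 facet normal -0.864 0.148 0.481
  outer loop
   vertex 1.2 1.0 4.6
   vertex 0.6 4.0 2.6
   vertex 0.0 1.8 2.2
  endloop
 endfacet
 facet normal -0.042 -0.954 -0.297
  outer loop
   vertex 1.2 1.0 4.6
   vertex 0.0 1.8 2.2
   vertex 4.2 1.8 1.6
  endloop
 endfacet
 facet normal 0.280 -0.960 0.024
  outer loop
   vertex 1.2 1.0 4.6
   vertex 4.2 1.8 1.6
   vertex 4.6 2.0 5.0
  endloop
 endfacet
 facet normal 0.842 0.499 0.208
  outer loop
   vertex 3.8 3.6 4.4
   vertex 4.6 2.0 5.0
   vertex 3.8 4.6 2.0
  endloop
 endfacet
 facet normal -0.100 0.918 0.383
  outer loop
   vertex 3.8 3.6 4.4
   vertex 3.8 4.6 2.0
   vertex 0.6 4.0 2.6
  endloop
 endfacet
 facet normal -0.188 0.261 0.947
  outer loop
   vertex 3.8 3.6 4.4
   vertex 1.2 1.0 4.6
   vertex 4.6 2.0 5.0
  endloop
 endfacet
 facet normal -0.393 0.454 0.799
  outer loop
   vertex 3.8 3.6 4.4
   vertex 0.6 4.0 2.6
   vertex 1.2 1.0 4.6
  endloop
 endfacet
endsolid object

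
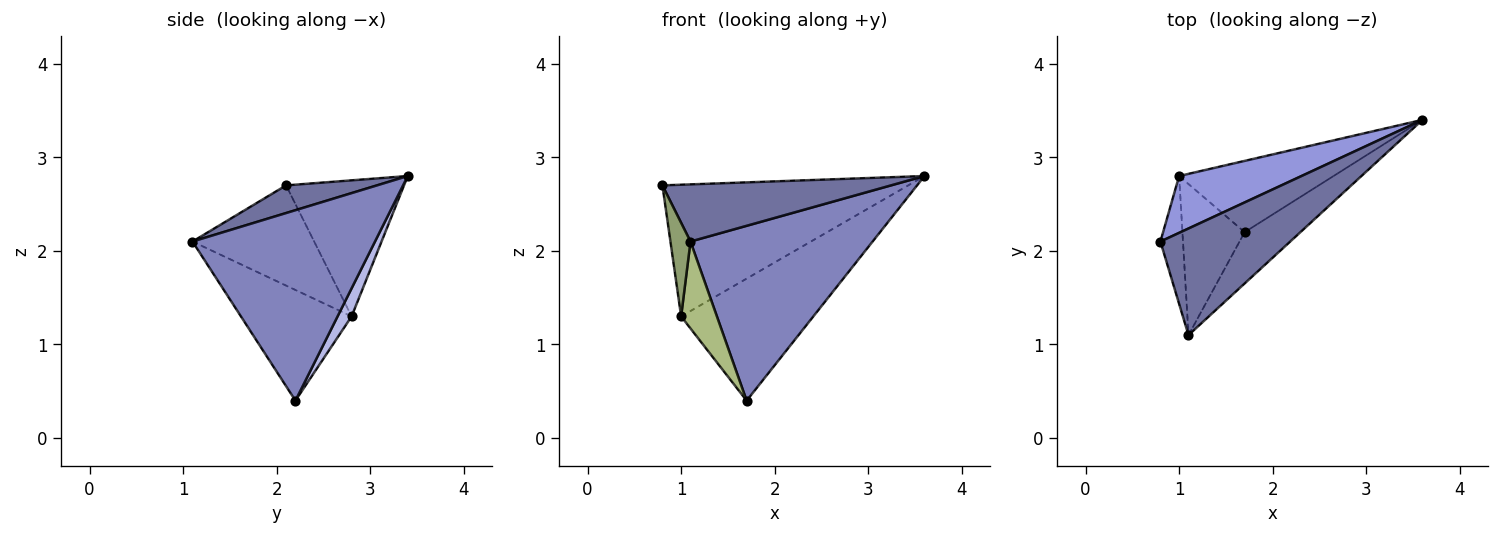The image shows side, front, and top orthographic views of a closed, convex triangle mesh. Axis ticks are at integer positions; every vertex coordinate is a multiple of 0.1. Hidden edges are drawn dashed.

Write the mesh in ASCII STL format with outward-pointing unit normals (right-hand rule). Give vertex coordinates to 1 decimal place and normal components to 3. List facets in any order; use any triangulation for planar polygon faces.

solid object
 facet normal 0.185 -0.464 0.866
  outer loop
   vertex 1.1 1.1 2.1
   vertex 3.6 3.4 2.8
   vertex 0.8 2.1 2.7
  endloop
 endfacet
 facet normal 0.693 -0.692 -0.203
  outer loop
   vertex 1.7 2.2 0.4
   vertex 3.6 3.4 2.8
   vertex 1.1 1.1 2.1
  endloop
 endfacet
 facet normal -0.403 0.840 0.363
  outer loop
   vertex 1.0 2.8 1.3
   vertex 0.8 2.1 2.7
   vertex 3.6 3.4 2.8
  endloop
 endfacet
 facet normal 0.091 0.860 -0.502
  outer loop
   vertex 1.0 2.8 1.3
   vertex 3.6 3.4 2.8
   vertex 1.7 2.2 0.4
  endloop
 endfacet
 facet normal -0.963 -0.159 -0.217
  outer loop
   vertex 1.0 2.8 1.3
   vertex 1.1 1.1 2.1
   vertex 0.8 2.1 2.7
  endloop
 endfacet
 facet normal -0.839 -0.271 -0.472
  outer loop
   vertex 1.0 2.8 1.3
   vertex 1.7 2.2 0.4
   vertex 1.1 1.1 2.1
  endloop
 endfacet
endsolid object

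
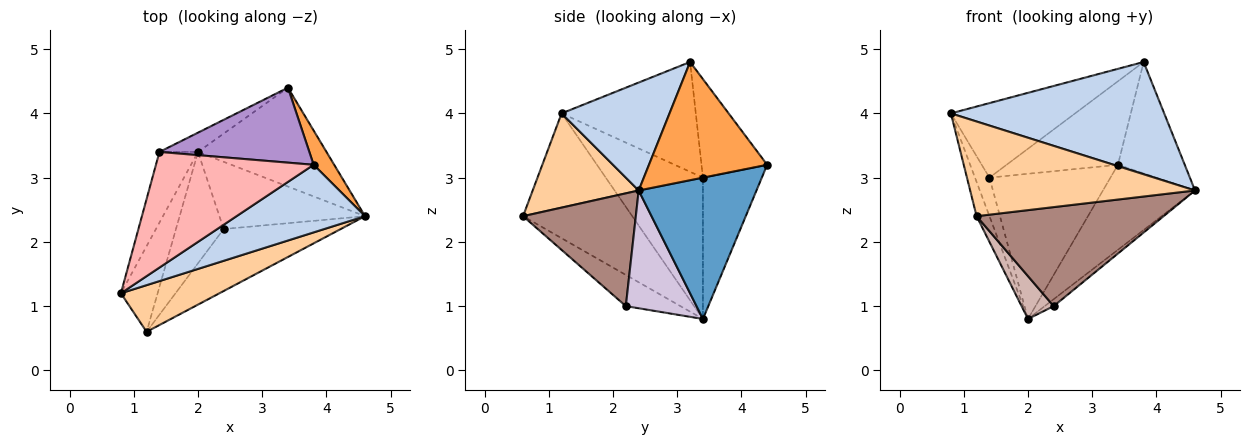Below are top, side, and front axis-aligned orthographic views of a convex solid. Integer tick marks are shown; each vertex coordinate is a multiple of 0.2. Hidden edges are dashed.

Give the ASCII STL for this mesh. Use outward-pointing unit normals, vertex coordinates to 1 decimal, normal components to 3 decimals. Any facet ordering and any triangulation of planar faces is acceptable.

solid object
 facet normal 0.640 0.501 -0.582
  outer loop
   vertex 2.0 3.4 0.8
   vertex 3.4 4.4 3.2
   vertex 4.6 2.4 2.8
  endloop
 endfacet
 facet normal 0.398 -0.786 0.473
  outer loop
   vertex 3.8 3.2 4.8
   vertex 0.8 1.2 4.0
   vertex 4.6 2.4 2.8
  endloop
 endfacet
 facet normal 0.861 0.487 0.150
  outer loop
   vertex 3.8 3.2 4.8
   vertex 4.6 2.4 2.8
   vertex 3.4 4.4 3.2
  endloop
 endfacet
 facet normal 0.389 -0.826 0.407
  outer loop
   vertex 1.2 0.6 2.4
   vertex 4.6 2.4 2.8
   vertex 0.8 1.2 4.0
  endloop
 endfacet
 facet normal -0.953 0.112 -0.280
  outer loop
   vertex 1.2 0.6 2.4
   vertex 0.8 1.2 4.0
   vertex 2.0 3.4 0.8
  endloop
 endfacet
 facet normal -0.955 0.142 -0.260
  outer loop
   vertex 1.4 3.4 3.0
   vertex 2.0 3.4 0.8
   vertex 0.8 1.2 4.0
  endloop
 endfacet
 facet normal -0.435 0.893 -0.119
  outer loop
   vertex 1.4 3.4 3.0
   vertex 3.4 4.4 3.2
   vertex 2.0 3.4 0.8
  endloop
 endfacet
 facet normal -0.505 0.468 0.725
  outer loop
   vertex 1.4 3.4 3.0
   vertex 0.8 1.2 4.0
   vertex 3.8 3.2 4.8
  endloop
 endfacet
 facet normal -0.402 0.681 0.612
  outer loop
   vertex 1.4 3.4 3.0
   vertex 3.8 3.2 4.8
   vertex 3.4 4.4 3.2
  endloop
 endfacet
 facet normal 0.627 0.080 -0.775
  outer loop
   vertex 2.4 2.2 1.0
   vertex 2.0 3.4 0.8
   vertex 4.6 2.4 2.8
  endloop
 endfacet
 facet normal 0.455 -0.755 -0.472
  outer loop
   vertex 2.4 2.2 1.0
   vertex 4.6 2.4 2.8
   vertex 1.2 0.6 2.4
  endloop
 endfacet
 facet normal -0.521 -0.306 -0.797
  outer loop
   vertex 2.4 2.2 1.0
   vertex 1.2 0.6 2.4
   vertex 2.0 3.4 0.8
  endloop
 endfacet
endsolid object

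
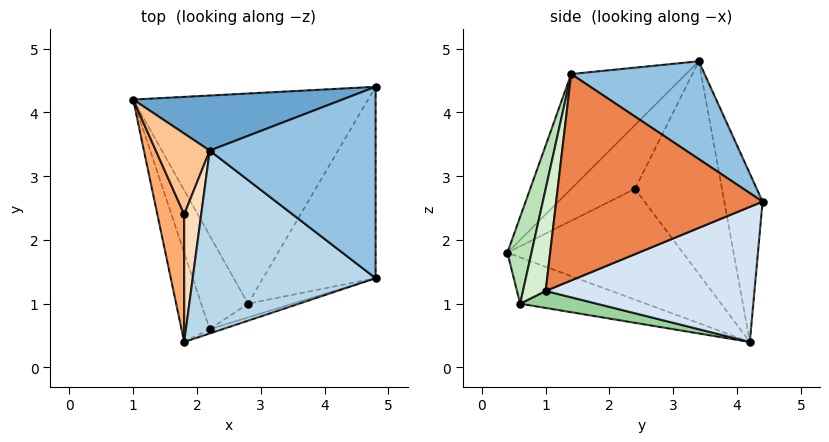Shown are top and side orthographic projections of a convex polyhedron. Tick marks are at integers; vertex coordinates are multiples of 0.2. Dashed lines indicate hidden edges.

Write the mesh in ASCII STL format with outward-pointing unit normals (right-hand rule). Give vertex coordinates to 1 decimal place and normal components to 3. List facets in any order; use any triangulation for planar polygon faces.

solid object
 facet normal -0.180 0.958 0.223
  outer loop
   vertex 2.2 3.4 4.8
   vertex 4.8 4.4 2.6
   vertex 1.0 4.2 0.4
  endloop
 endfacet
 facet normal 0.441 0.498 0.747
  outer loop
   vertex 4.8 1.4 4.6
   vertex 4.8 4.4 2.6
   vertex 2.2 3.4 4.8
  endloop
 endfacet
 facet normal -0.420 -0.613 0.669
  outer loop
   vertex 4.8 1.4 4.6
   vertex 2.2 3.4 4.8
   vertex 1.8 0.4 1.8
  endloop
 endfacet
 facet normal 0.498 0.064 -0.865
  outer loop
   vertex 2.8 1.0 1.2
   vertex 1.0 4.2 0.4
   vertex 4.8 4.4 2.6
  endloop
 endfacet
 facet normal 0.836 -0.304 -0.456
  outer loop
   vertex 2.8 1.0 1.2
   vertex 4.8 4.4 2.6
   vertex 4.8 1.4 4.6
  endloop
 endfacet
 facet normal -0.965 -0.117 0.234
  outer loop
   vertex 1.8 2.4 2.8
   vertex 1.0 4.2 0.4
   vertex 1.8 0.4 1.8
  endloop
 endfacet
 facet normal -0.964 -0.103 0.244
  outer loop
   vertex 1.8 2.4 2.8
   vertex 2.2 3.4 4.8
   vertex 1.0 4.2 0.4
  endloop
 endfacet
 facet normal -0.958 -0.128 0.256
  outer loop
   vertex 1.8 2.4 2.8
   vertex 1.8 0.4 1.8
   vertex 2.2 3.4 4.8
  endloop
 endfacet
 facet normal -0.801 -0.348 -0.487
  outer loop
   vertex 2.2 0.6 1.0
   vertex 1.8 0.4 1.8
   vertex 1.0 4.2 0.4
  endloop
 endfacet
 facet normal 0.341 -0.043 -0.939
  outer loop
   vertex 2.2 0.6 1.0
   vertex 1.0 4.2 0.4
   vertex 2.8 1.0 1.2
  endloop
 endfacet
 facet normal 0.360 -0.931 -0.053
  outer loop
   vertex 2.2 0.6 1.0
   vertex 4.8 1.4 4.6
   vertex 1.8 0.4 1.8
  endloop
 endfacet
 facet normal 0.594 -0.761 -0.260
  outer loop
   vertex 2.2 0.6 1.0
   vertex 2.8 1.0 1.2
   vertex 4.8 1.4 4.6
  endloop
 endfacet
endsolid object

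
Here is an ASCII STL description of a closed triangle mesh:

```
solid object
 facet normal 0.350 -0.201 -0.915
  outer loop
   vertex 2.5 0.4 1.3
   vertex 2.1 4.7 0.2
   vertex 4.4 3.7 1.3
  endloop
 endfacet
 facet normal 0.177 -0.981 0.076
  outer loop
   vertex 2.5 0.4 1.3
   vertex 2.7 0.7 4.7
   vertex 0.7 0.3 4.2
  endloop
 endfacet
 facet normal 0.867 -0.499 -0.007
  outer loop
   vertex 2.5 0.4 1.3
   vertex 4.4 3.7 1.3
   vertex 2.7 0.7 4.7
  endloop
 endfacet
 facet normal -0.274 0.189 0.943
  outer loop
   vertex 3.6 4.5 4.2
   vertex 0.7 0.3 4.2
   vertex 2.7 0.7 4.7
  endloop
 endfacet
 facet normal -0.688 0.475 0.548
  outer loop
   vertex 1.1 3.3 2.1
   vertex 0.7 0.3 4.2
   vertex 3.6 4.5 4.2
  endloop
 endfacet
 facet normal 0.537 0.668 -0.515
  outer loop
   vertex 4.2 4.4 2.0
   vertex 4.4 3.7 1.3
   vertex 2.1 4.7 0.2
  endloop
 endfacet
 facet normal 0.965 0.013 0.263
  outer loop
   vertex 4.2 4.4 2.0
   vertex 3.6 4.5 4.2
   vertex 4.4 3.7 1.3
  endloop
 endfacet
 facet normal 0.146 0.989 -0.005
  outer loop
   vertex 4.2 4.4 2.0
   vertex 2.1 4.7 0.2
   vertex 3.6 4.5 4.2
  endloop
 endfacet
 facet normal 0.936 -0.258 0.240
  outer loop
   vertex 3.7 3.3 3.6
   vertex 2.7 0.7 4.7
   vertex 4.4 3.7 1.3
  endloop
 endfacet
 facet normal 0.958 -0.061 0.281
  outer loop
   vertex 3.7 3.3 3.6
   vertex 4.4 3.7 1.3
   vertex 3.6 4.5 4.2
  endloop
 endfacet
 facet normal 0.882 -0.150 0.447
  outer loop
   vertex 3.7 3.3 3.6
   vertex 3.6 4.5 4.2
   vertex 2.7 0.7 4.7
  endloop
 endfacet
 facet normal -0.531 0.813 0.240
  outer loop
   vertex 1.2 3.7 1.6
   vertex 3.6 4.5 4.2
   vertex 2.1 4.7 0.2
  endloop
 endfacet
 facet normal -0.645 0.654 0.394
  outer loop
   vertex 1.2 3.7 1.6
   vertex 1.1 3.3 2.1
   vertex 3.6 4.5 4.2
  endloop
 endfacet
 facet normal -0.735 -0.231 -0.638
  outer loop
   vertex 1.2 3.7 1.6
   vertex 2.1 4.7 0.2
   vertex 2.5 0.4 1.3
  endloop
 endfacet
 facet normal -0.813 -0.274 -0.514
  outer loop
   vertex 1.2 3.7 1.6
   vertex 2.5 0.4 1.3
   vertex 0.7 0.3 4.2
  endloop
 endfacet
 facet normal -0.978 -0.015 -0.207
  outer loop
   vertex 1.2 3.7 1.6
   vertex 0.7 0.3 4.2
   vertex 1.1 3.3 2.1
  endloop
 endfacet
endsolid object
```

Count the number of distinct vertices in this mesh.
10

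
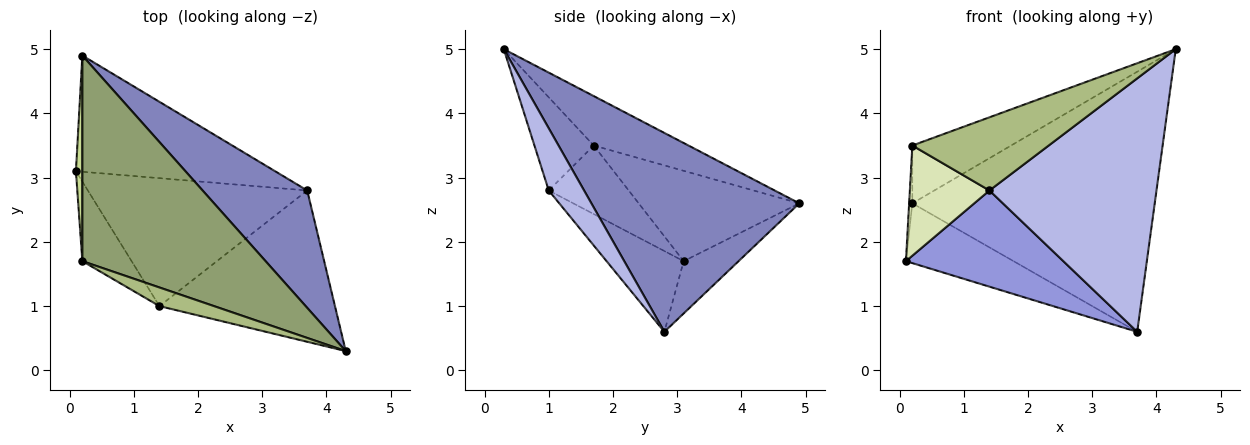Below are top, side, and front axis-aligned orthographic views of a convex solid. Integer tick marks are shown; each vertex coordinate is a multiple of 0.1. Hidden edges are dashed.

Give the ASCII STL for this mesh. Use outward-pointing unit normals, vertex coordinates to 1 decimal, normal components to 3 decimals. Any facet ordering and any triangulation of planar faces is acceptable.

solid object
 facet normal -0.227 0.446 -0.866
  outer loop
   vertex 0.2 4.9 2.6
   vertex 3.7 2.8 0.6
   vertex 0.1 3.1 1.7
  endloop
 endfacet
 facet normal 0.616 0.718 0.324
  outer loop
   vertex 0.2 4.9 2.6
   vertex 4.3 0.3 5.0
   vertex 3.7 2.8 0.6
  endloop
 endfacet
 facet normal -0.282 -0.576 -0.767
  outer loop
   vertex 1.4 1.0 2.8
   vertex 0.1 3.1 1.7
   vertex 3.7 2.8 0.6
  endloop
 endfacet
 facet normal 0.179 -0.845 -0.504
  outer loop
   vertex 1.4 1.0 2.8
   vertex 3.7 2.8 0.6
   vertex 4.3 0.3 5.0
  endloop
 endfacet
 facet normal -0.251 0.262 0.932
  outer loop
   vertex 0.2 1.7 3.5
   vertex 4.3 0.3 5.0
   vertex 0.2 4.9 2.6
  endloop
 endfacet
 facet normal -0.388 -0.893 0.228
  outer loop
   vertex 0.2 1.7 3.5
   vertex 1.4 1.0 2.8
   vertex 4.3 0.3 5.0
  endloop
 endfacet
 facet normal -0.997 0.020 0.071
  outer loop
   vertex 0.2 1.7 3.5
   vertex 0.2 4.9 2.6
   vertex 0.1 3.1 1.7
  endloop
 endfacet
 facet normal -0.631 -0.629 -0.454
  outer loop
   vertex 0.2 1.7 3.5
   vertex 0.1 3.1 1.7
   vertex 1.4 1.0 2.8
  endloop
 endfacet
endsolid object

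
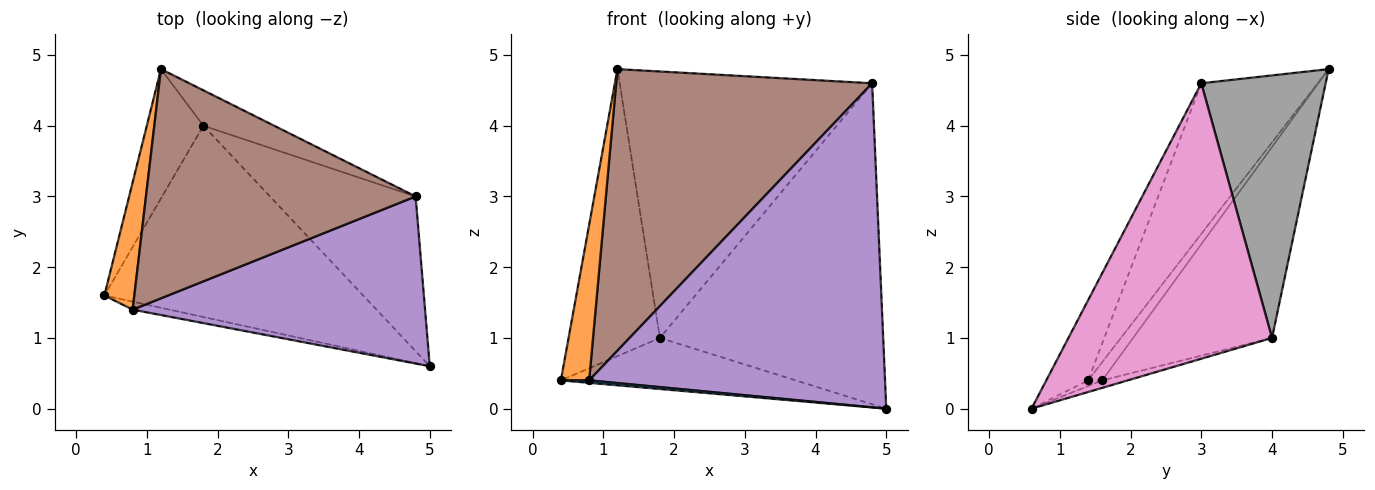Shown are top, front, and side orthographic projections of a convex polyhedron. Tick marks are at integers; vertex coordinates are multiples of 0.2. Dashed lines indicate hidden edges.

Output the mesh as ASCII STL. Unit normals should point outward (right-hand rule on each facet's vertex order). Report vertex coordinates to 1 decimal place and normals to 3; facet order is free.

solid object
 facet normal -0.145 -0.291 -0.946
  outer loop
   vertex 0.8 1.4 0.4
   vertex 0.4 1.6 0.4
   vertex 5.0 0.6 0.0
  endloop
 endfacet
 facet normal -0.361 -0.722 0.591
  outer loop
   vertex 0.8 1.4 0.4
   vertex 1.2 4.8 4.8
   vertex 0.4 1.6 0.4
  endloop
 endfacet
 facet normal -0.028 0.258 -0.966
  outer loop
   vertex 1.8 4.0 1.0
   vertex 5.0 0.6 0.0
   vertex 0.4 1.6 0.4
  endloop
 endfacet
 facet normal -0.811 0.533 -0.240
  outer loop
   vertex 1.8 4.0 1.0
   vertex 0.4 1.6 0.4
   vertex 1.2 4.8 4.8
  endloop
 endfacet
 facet normal -0.125 -0.882 0.455
  outer loop
   vertex 4.8 3.0 4.6
   vertex 0.8 1.4 0.4
   vertex 5.0 0.6 0.0
  endloop
 endfacet
 facet normal -0.333 -0.731 0.595
  outer loop
   vertex 4.8 3.0 4.6
   vertex 1.2 4.8 4.8
   vertex 0.8 1.4 0.4
  endloop
 endfacet
 facet normal 0.635 0.696 -0.336
  outer loop
   vertex 4.8 3.0 4.6
   vertex 5.0 0.6 0.0
   vertex 1.8 4.0 1.0
  endloop
 endfacet
 facet normal 0.439 0.891 -0.118
  outer loop
   vertex 4.8 3.0 4.6
   vertex 1.8 4.0 1.0
   vertex 1.2 4.8 4.8
  endloop
 endfacet
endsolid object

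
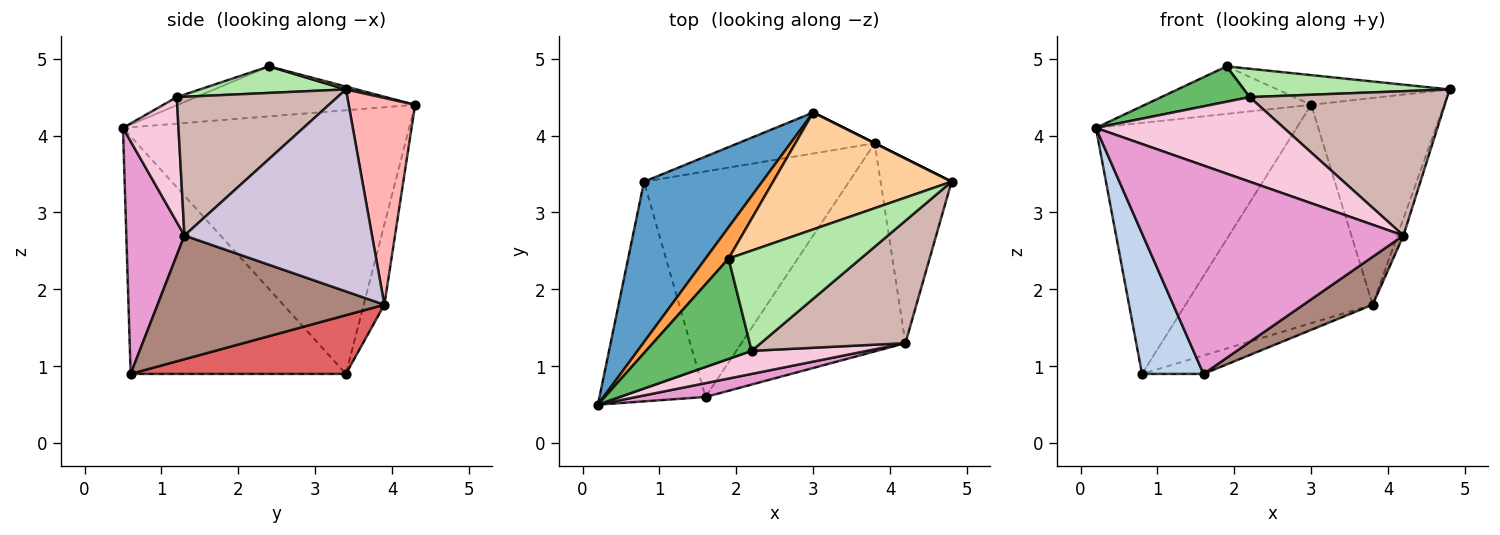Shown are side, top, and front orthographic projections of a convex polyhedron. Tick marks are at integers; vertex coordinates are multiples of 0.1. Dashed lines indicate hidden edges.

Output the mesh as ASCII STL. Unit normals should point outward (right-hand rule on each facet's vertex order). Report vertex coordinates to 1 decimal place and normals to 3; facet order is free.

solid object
 facet normal -0.769 0.539 0.344
  outer loop
   vertex 3.0 4.3 4.4
   vertex 0.8 3.4 0.9
   vertex 0.2 0.5 4.1
  endloop
 endfacet
 facet normal -0.884 -0.252 -0.394
  outer loop
   vertex 1.6 0.6 0.9
   vertex 0.2 0.5 4.1
   vertex 0.8 3.4 0.9
  endloop
 endfacet
 facet normal -0.766 0.537 0.354
  outer loop
   vertex 1.9 2.4 4.9
   vertex 3.0 4.3 4.4
   vertex 0.2 0.5 4.1
  endloop
 endfacet
 facet normal 0.015 0.246 0.969
  outer loop
   vertex 1.9 2.4 4.9
   vertex 4.8 3.4 4.6
   vertex 3.0 4.3 4.4
  endloop
 endfacet
 facet normal -0.072 -0.332 0.941
  outer loop
   vertex 2.2 1.2 4.5
   vertex 1.9 2.4 4.9
   vertex 0.2 0.5 4.1
  endloop
 endfacet
 facet normal 0.190 -0.267 0.945
  outer loop
   vertex 2.2 1.2 4.5
   vertex 4.8 3.4 4.6
   vertex 1.9 2.4 4.9
  endloop
 endfacet
 facet normal 0.274 0.078 -0.958
  outer loop
   vertex 3.8 3.9 1.8
   vertex 1.6 0.6 0.9
   vertex 0.8 3.4 0.9
  endloop
 endfacet
 facet normal 0.447 0.894 0.000
  outer loop
   vertex 3.8 3.9 1.8
   vertex 3.0 4.3 4.4
   vertex 4.8 3.4 4.6
  endloop
 endfacet
 facet normal -0.108 0.977 -0.183
  outer loop
   vertex 3.8 3.9 1.8
   vertex 0.8 3.4 0.9
   vertex 3.0 4.3 4.4
  endloop
 endfacet
 facet normal 0.943 0.030 -0.331
  outer loop
   vertex 4.2 1.3 2.7
   vertex 3.8 3.9 1.8
   vertex 4.8 3.4 4.6
  endloop
 endfacet
 facet normal 0.592 -0.181 -0.785
  outer loop
   vertex 4.2 1.3 2.7
   vertex 1.6 0.6 0.9
   vertex 3.8 3.9 1.8
  endloop
 endfacet
 facet normal 0.527 -0.648 0.550
  outer loop
   vertex 4.2 1.3 2.7
   vertex 4.8 3.4 4.6
   vertex 2.2 1.2 4.5
  endloop
 endfacet
 facet normal 0.217 -0.974 0.065
  outer loop
   vertex 4.2 1.3 2.7
   vertex 0.2 0.5 4.1
   vertex 1.6 0.6 0.9
  endloop
 endfacet
 facet normal 0.274 -0.928 0.253
  outer loop
   vertex 4.2 1.3 2.7
   vertex 2.2 1.2 4.5
   vertex 0.2 0.5 4.1
  endloop
 endfacet
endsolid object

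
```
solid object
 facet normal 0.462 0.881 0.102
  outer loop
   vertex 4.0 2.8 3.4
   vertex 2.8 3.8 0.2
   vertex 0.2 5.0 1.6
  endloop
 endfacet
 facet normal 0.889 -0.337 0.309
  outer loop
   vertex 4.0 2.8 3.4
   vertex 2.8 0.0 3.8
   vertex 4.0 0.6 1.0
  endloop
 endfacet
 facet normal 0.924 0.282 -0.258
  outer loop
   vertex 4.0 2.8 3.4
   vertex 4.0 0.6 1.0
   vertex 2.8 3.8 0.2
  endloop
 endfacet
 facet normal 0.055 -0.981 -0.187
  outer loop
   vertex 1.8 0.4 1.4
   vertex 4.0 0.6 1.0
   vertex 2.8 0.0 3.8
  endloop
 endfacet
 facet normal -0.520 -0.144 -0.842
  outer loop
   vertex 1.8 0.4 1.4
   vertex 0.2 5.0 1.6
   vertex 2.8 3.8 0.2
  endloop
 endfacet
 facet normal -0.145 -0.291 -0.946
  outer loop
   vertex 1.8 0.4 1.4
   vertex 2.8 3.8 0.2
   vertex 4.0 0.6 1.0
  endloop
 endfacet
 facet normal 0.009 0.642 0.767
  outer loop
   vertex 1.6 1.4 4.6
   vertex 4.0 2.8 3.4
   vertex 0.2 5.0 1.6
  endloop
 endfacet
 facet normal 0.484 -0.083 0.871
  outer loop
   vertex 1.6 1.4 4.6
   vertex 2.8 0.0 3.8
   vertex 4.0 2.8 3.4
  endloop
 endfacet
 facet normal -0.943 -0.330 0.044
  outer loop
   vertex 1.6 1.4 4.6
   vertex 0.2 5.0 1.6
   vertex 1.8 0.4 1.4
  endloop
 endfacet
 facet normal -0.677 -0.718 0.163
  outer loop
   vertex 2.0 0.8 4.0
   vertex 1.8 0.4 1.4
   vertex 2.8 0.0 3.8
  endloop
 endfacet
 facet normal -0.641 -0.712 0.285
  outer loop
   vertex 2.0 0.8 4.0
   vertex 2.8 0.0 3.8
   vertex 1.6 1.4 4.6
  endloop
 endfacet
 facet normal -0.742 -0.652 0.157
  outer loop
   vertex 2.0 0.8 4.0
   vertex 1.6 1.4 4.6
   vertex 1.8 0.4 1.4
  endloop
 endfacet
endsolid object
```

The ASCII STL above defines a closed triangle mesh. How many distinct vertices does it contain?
8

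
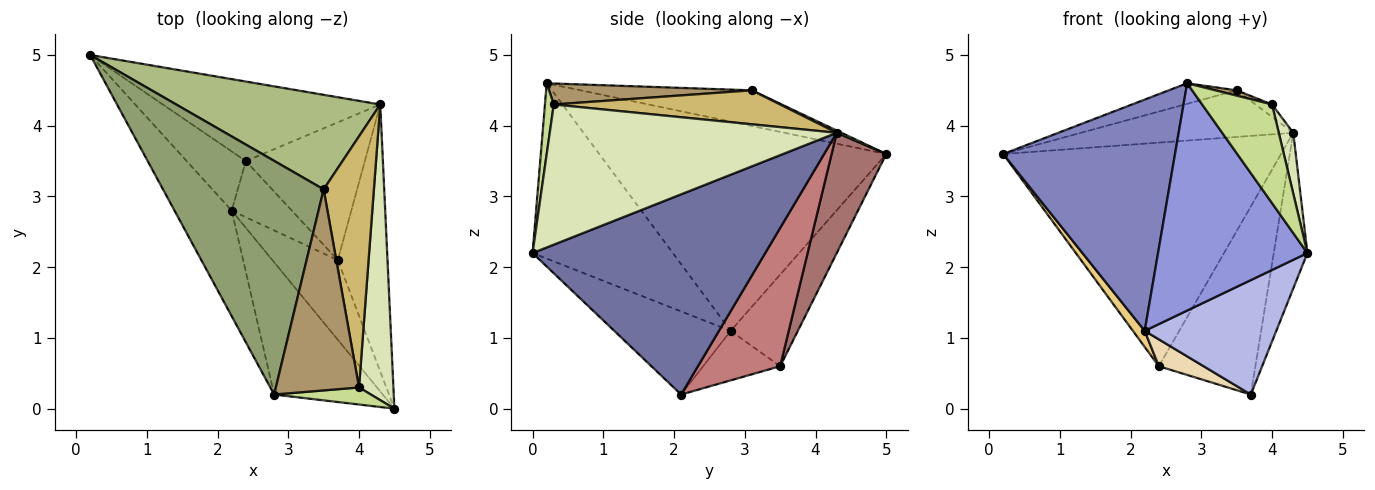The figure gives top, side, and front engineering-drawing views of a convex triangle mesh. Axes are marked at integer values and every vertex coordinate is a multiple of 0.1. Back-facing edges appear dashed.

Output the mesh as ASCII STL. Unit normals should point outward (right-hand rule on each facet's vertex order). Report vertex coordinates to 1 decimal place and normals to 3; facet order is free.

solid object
 facet normal 0.961 0.139 -0.239
  outer loop
   vertex 4.3 4.3 3.9
   vertex 4.5 0.0 2.2
   vertex 3.7 2.1 0.2
  endloop
 endfacet
 facet normal -0.835 -0.500 -0.228
  outer loop
   vertex 2.2 2.8 1.1
   vertex 2.8 0.2 4.6
   vertex 0.2 5.0 3.6
  endloop
 endfacet
 facet normal -0.630 -0.671 -0.390
  outer loop
   vertex 2.2 2.8 1.1
   vertex 4.5 0.0 2.2
   vertex 2.8 0.2 4.6
  endloop
 endfacet
 facet normal -0.587 -0.664 -0.462
  outer loop
   vertex 2.2 2.8 1.1
   vertex 3.7 2.1 0.2
   vertex 4.5 0.0 2.2
  endloop
 endfacet
 facet normal -0.216 0.086 0.973
  outer loop
   vertex 3.5 3.1 4.5
   vertex 0.2 5.0 3.6
   vertex 2.8 0.2 4.6
  endloop
 endfacet
 facet normal 0.010 0.442 0.897
  outer loop
   vertex 3.5 3.1 4.5
   vertex 4.3 4.3 3.9
   vertex 0.2 5.0 3.6
  endloop
 endfacet
 facet normal 0.124 -0.978 0.169
  outer loop
   vertex 4.0 0.3 4.3
   vertex 2.8 0.2 4.6
   vertex 4.5 0.0 2.2
  endloop
 endfacet
 facet normal 0.970 -0.049 0.238
  outer loop
   vertex 4.0 0.3 4.3
   vertex 4.5 0.0 2.2
   vertex 4.3 4.3 3.9
  endloop
 endfacet
 facet normal 0.244 -0.026 0.969
  outer loop
   vertex 4.0 0.3 4.3
   vertex 3.5 3.1 4.5
   vertex 2.8 0.2 4.6
  endloop
 endfacet
 facet normal 0.560 0.041 0.828
  outer loop
   vertex 4.0 0.3 4.3
   vertex 4.3 4.3 3.9
   vertex 3.5 3.1 4.5
  endloop
 endfacet
 facet normal -0.831 -0.146 -0.537
  outer loop
   vertex 2.4 3.5 0.6
   vertex 2.2 2.8 1.1
   vertex 0.2 5.0 3.6
  endloop
 endfacet
 facet normal -0.596 -0.347 -0.724
  outer loop
   vertex 2.4 3.5 0.6
   vertex 3.7 2.1 0.2
   vertex 2.2 2.8 1.1
  endloop
 endfacet
 facet normal 0.182 0.926 -0.330
  outer loop
   vertex 2.4 3.5 0.6
   vertex 0.2 5.0 3.6
   vertex 4.3 4.3 3.9
  endloop
 endfacet
 facet normal 0.566 0.665 -0.487
  outer loop
   vertex 2.4 3.5 0.6
   vertex 4.3 4.3 3.9
   vertex 3.7 2.1 0.2
  endloop
 endfacet
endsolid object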